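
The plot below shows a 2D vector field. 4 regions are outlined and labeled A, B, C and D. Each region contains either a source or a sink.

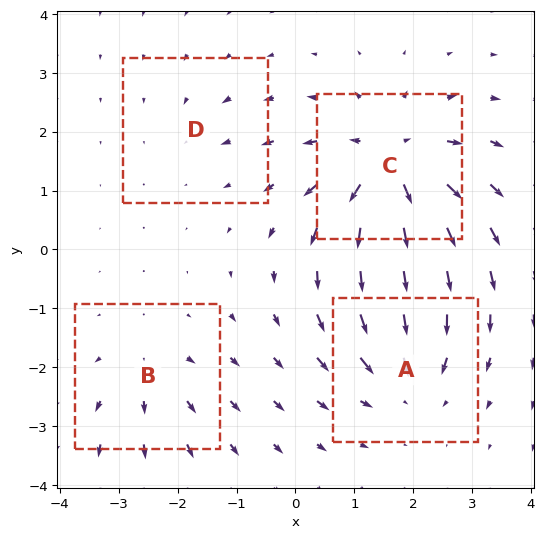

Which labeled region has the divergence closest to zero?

D

Divergence at each region's feature centre — A: about -5, B: about +3, C: about +7, D: about -2. Region D is closest to zero.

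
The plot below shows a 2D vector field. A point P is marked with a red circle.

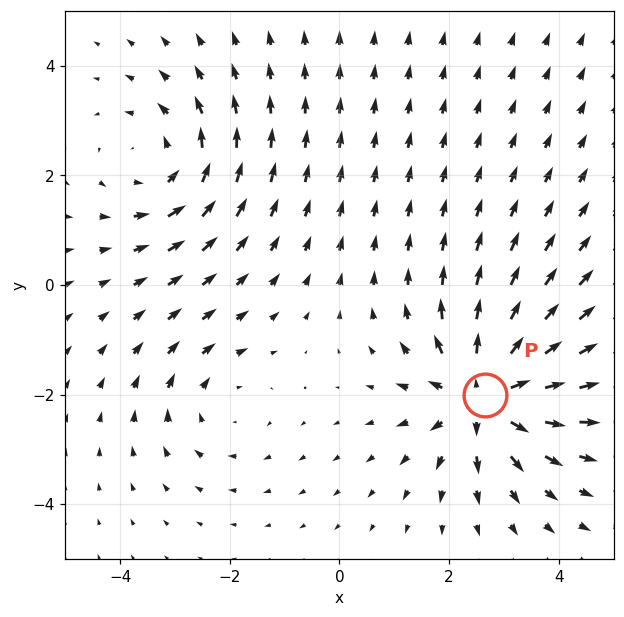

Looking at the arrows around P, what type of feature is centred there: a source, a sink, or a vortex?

At P (2.7, -2.0) the arrows spread outward. Divergence about +5, curl ≈0 — positive divergence with near-zero curl is a source.

source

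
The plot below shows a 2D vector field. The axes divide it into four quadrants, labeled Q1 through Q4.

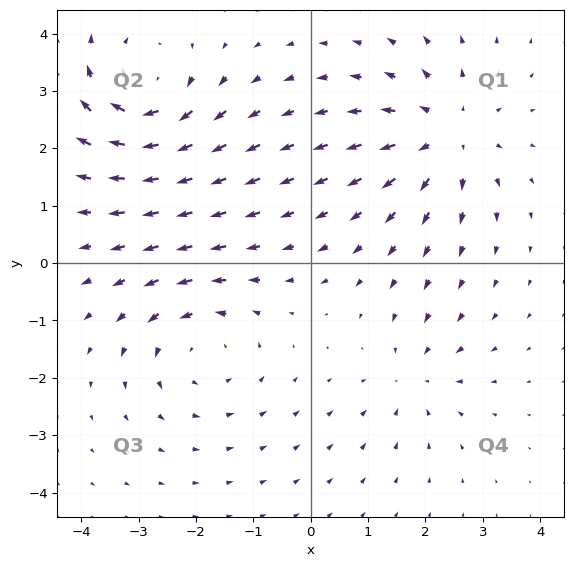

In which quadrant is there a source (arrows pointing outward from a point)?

The source sits at approximately (2.4, 2.2), which lies in quadrant Q1. The divergence there is about +4, positive as expected for a source.

Q1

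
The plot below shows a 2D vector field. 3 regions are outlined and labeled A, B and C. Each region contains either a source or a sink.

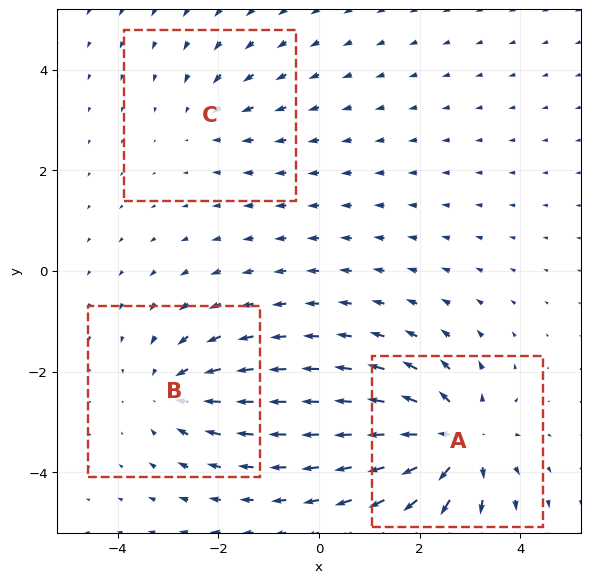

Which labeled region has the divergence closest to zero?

Divergence at each region's feature centre — A: about +5, B: about -3, C: about -2. Region C is closest to zero.

C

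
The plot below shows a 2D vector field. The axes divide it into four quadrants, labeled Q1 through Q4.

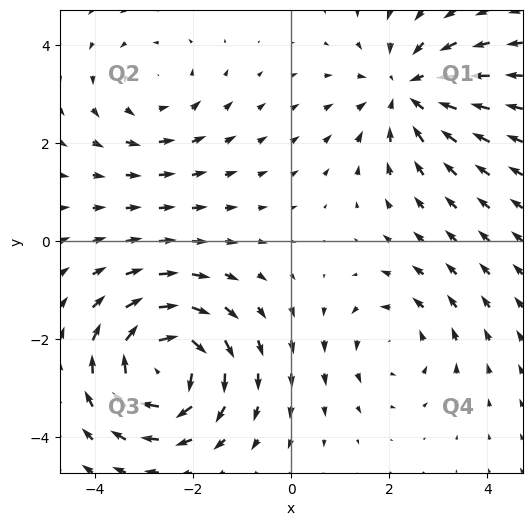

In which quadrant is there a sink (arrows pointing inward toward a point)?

The sink sits at approximately (2.4, 3.1), which lies in quadrant Q1. The divergence there is about -3, negative as expected for a sink.

Q1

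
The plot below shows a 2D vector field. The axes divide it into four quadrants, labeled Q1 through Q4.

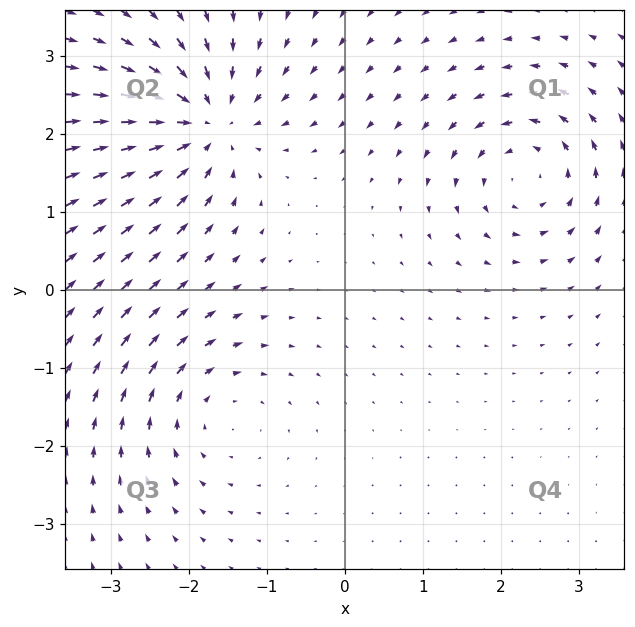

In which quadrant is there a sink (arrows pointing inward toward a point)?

The sink sits at approximately (-1.8, 2.1), which lies in quadrant Q2. The divergence there is about -6, negative as expected for a sink.

Q2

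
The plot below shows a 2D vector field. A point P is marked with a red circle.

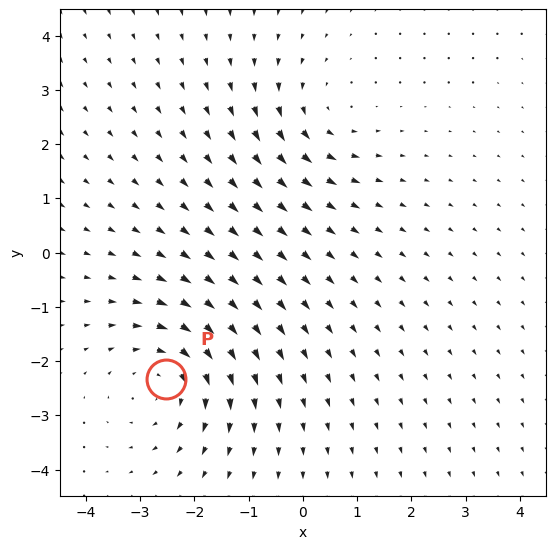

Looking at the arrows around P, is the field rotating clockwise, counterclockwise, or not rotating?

clockwise

Near P at (-2.5, -2.3) the arrows circulate clockwise. The curl (z-component) there is about -4; negative curl means clockwise rotation.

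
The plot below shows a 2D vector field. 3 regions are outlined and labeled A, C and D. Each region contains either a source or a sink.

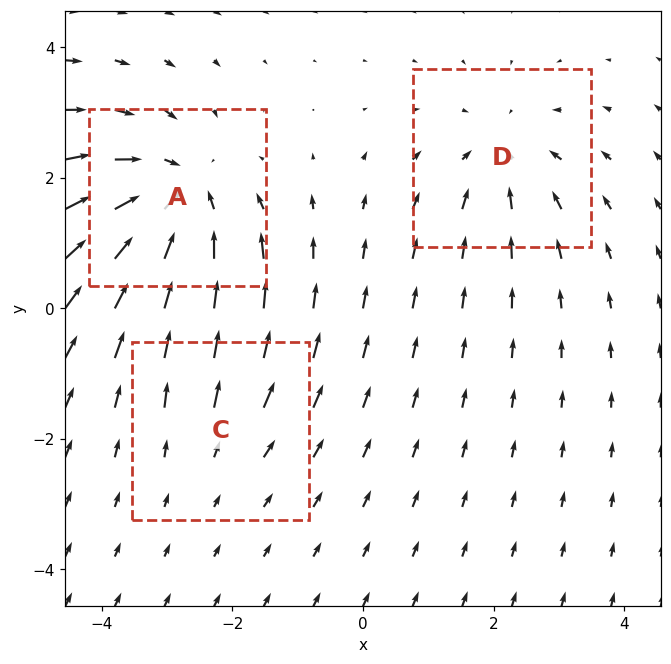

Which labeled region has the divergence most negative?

A

Divergence at each region's feature centre — A: about -5, C: about +2, D: about -3. Region A is most negative.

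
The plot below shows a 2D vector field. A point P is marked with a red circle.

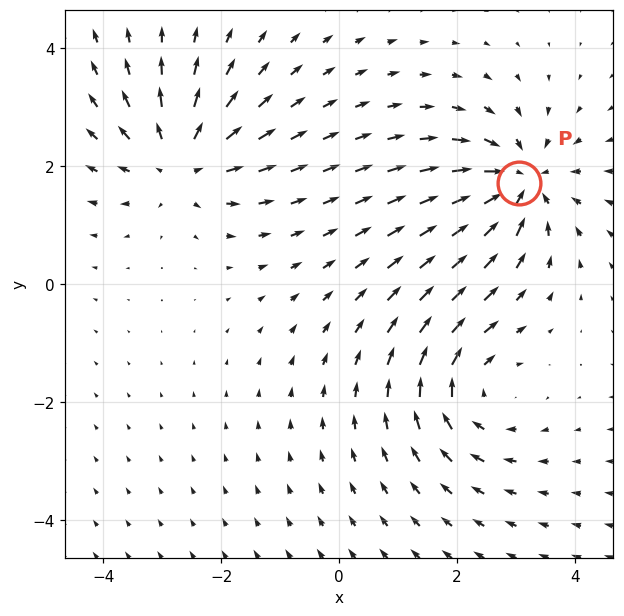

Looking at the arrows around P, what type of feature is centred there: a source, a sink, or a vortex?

At P (3.0, 1.7) the arrows converge inward. Divergence about -5, curl ≈0 — negative divergence with near-zero curl is a sink.

sink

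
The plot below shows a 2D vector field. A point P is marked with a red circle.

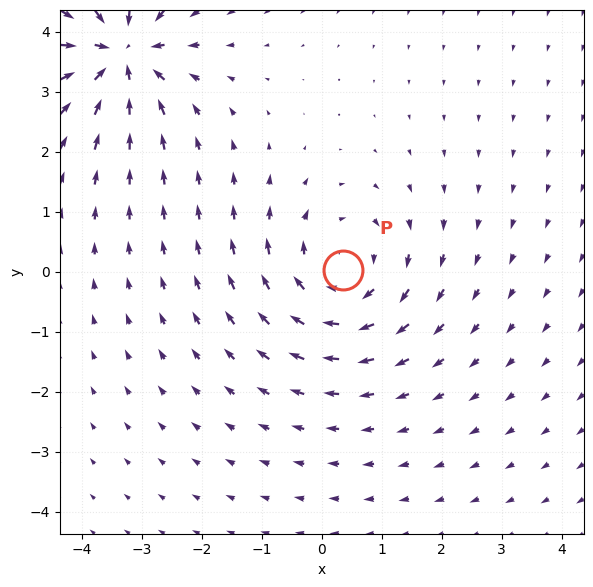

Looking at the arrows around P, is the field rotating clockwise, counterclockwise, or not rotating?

clockwise

Near P at (0.4, 0.0) the arrows circulate clockwise. The curl (z-component) there is about -4; negative curl means clockwise rotation.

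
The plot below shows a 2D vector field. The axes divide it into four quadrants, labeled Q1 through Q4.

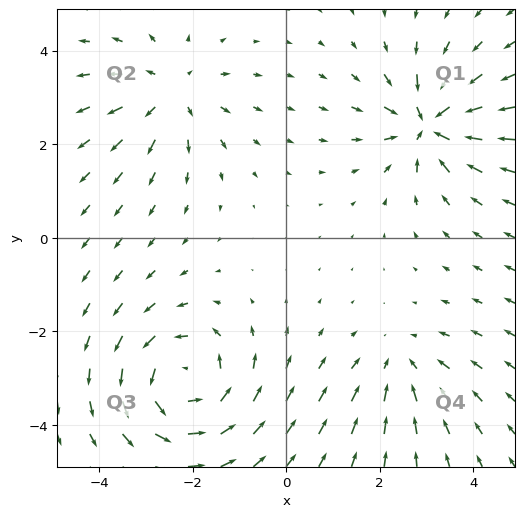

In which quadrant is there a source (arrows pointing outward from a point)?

The source sits at approximately (-2.5, 3.1), which lies in quadrant Q2. The divergence there is about +3, positive as expected for a source.

Q2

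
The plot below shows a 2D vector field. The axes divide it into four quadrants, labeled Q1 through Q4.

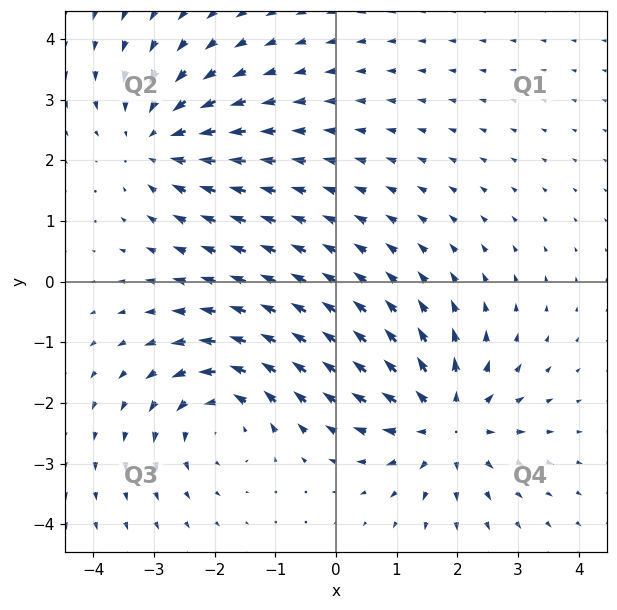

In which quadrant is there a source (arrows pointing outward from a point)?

Q4

The source sits at approximately (1.8, -2.3), which lies in quadrant Q4. The divergence there is about +6, positive as expected for a source.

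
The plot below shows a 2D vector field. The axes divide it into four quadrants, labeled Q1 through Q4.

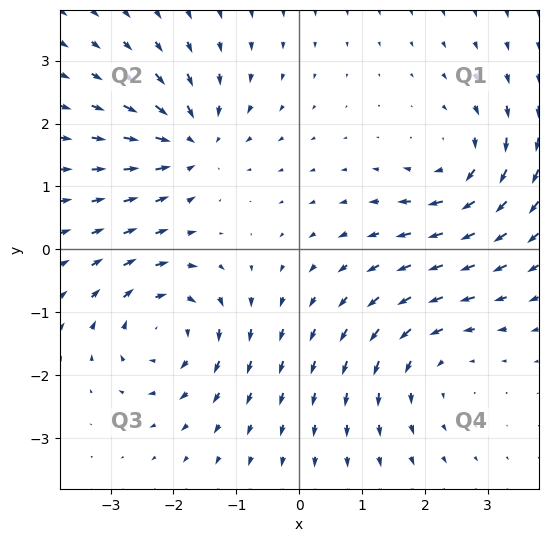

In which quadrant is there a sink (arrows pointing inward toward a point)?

The sink sits at approximately (-1.7, 1.7), which lies in quadrant Q2. The divergence there is about -6, negative as expected for a sink.

Q2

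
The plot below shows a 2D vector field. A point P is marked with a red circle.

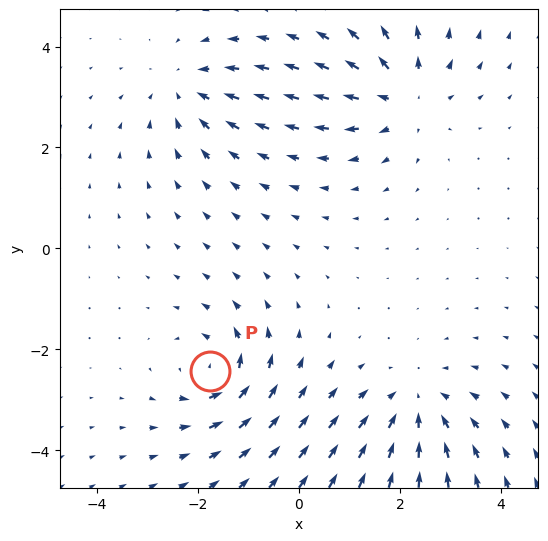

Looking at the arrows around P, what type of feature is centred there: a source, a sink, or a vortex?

vortex

At P (-1.8, -2.4) the arrows circulate counterclockwise. Divergence ≈0, curl about +5 — near-zero divergence with nonzero curl is a vortex.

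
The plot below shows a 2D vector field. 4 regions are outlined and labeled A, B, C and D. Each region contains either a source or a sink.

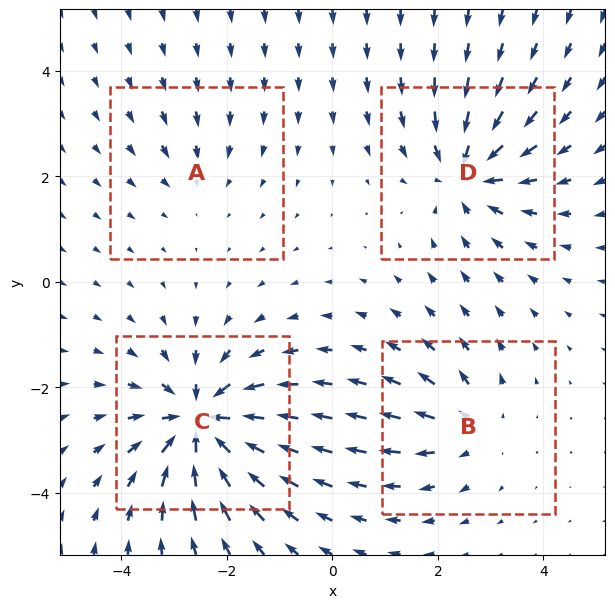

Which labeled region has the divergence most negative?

Divergence at each region's feature centre — A: about -2, B: about +4, C: about -7, D: about -5. Region C is most negative.

C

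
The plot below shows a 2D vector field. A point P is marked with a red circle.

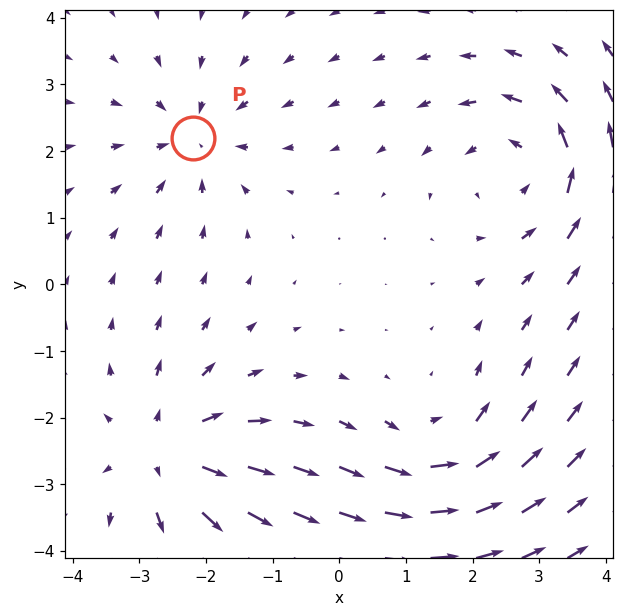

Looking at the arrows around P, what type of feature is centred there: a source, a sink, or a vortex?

sink

At P (-2.2, 2.2) the arrows converge inward. Divergence about -4, curl ≈0 — negative divergence with near-zero curl is a sink.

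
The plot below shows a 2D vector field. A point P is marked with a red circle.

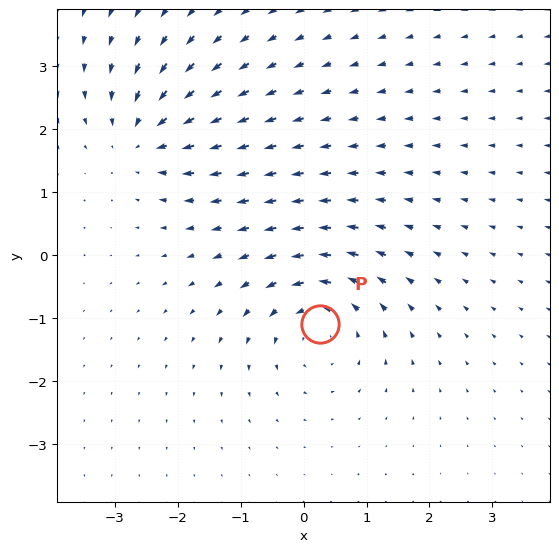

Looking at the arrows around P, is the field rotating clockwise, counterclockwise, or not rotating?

Near P at (0.3, -1.1) the arrows circulate counterclockwise. The curl (z-component) there is about +4; positive curl means counterclockwise rotation.

counterclockwise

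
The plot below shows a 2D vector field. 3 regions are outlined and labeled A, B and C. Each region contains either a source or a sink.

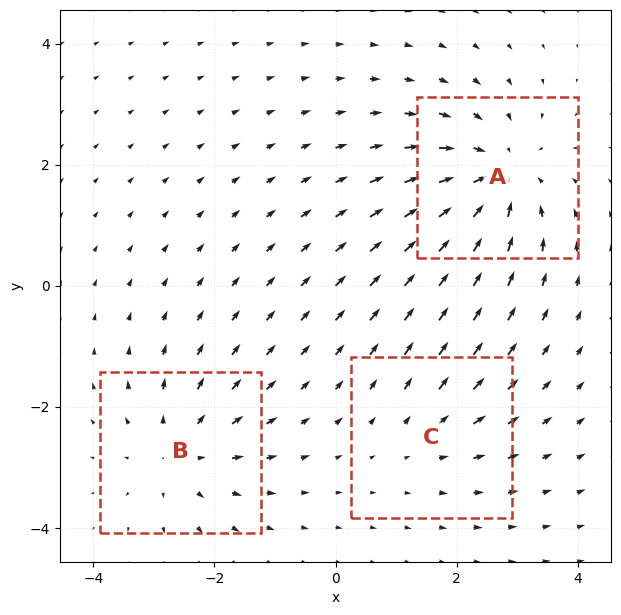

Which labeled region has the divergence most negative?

A

Divergence at each region's feature centre — A: about -4, B: about +3, C: about +2. Region A is most negative.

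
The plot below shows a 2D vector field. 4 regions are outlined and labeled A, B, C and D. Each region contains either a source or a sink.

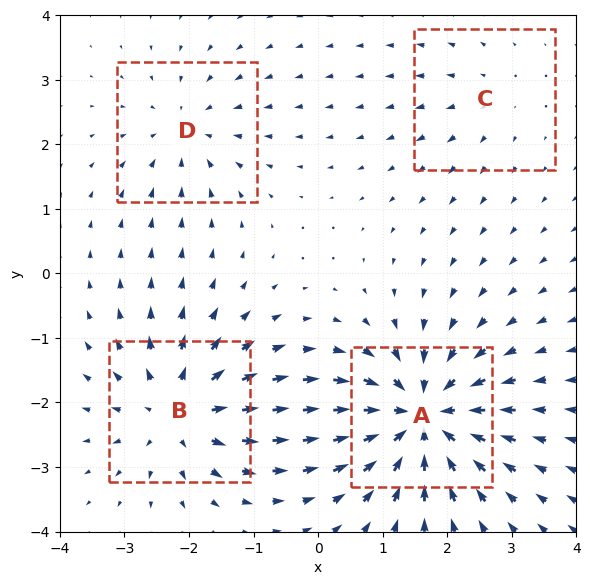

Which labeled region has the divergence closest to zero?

Divergence at each region's feature centre — A: about -8, B: about +6, C: about +2, D: about -4. Region C is closest to zero.

C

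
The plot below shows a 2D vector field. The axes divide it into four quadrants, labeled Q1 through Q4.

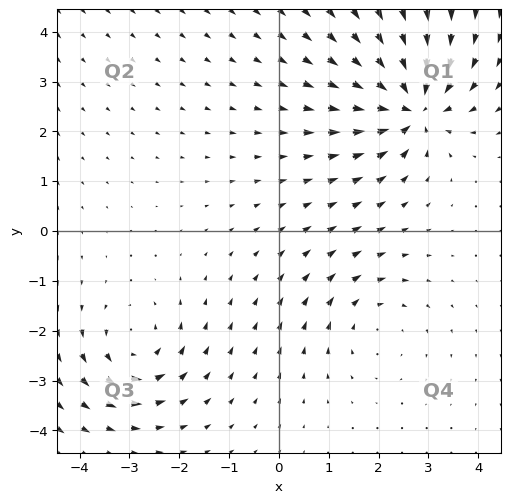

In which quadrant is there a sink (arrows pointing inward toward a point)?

Q1

The sink sits at approximately (2.7, 2.5), which lies in quadrant Q1. The divergence there is about -6, negative as expected for a sink.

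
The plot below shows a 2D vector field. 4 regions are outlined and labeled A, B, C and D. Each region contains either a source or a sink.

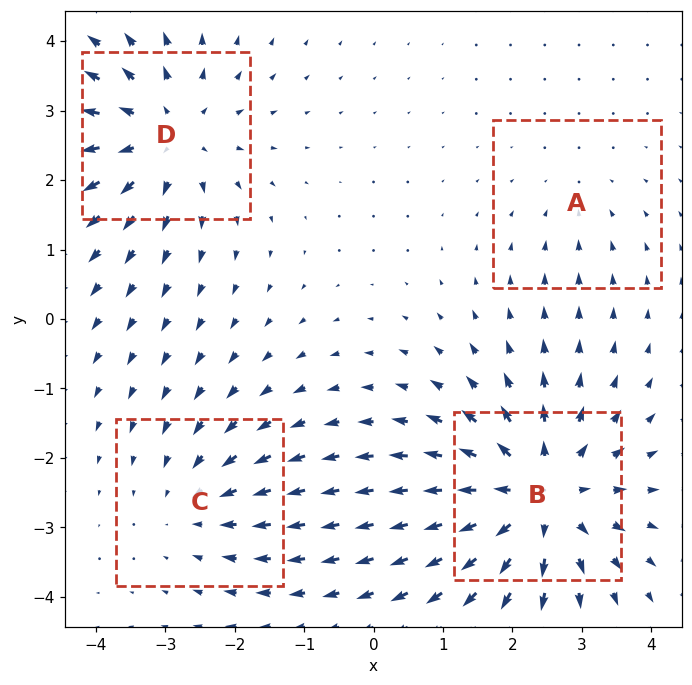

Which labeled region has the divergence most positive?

Divergence at each region's feature centre — A: about -2, B: about +6, C: about -3, D: about +5. Region B is most positive.

B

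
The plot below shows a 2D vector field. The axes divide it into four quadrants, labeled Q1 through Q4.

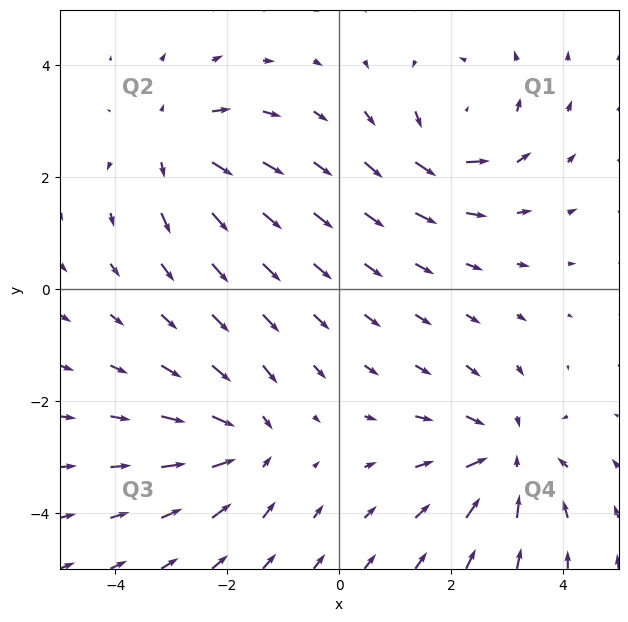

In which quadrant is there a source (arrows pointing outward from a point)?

The source sits at approximately (-2.9, 2.6), which lies in quadrant Q2. The divergence there is about +4, positive as expected for a source.

Q2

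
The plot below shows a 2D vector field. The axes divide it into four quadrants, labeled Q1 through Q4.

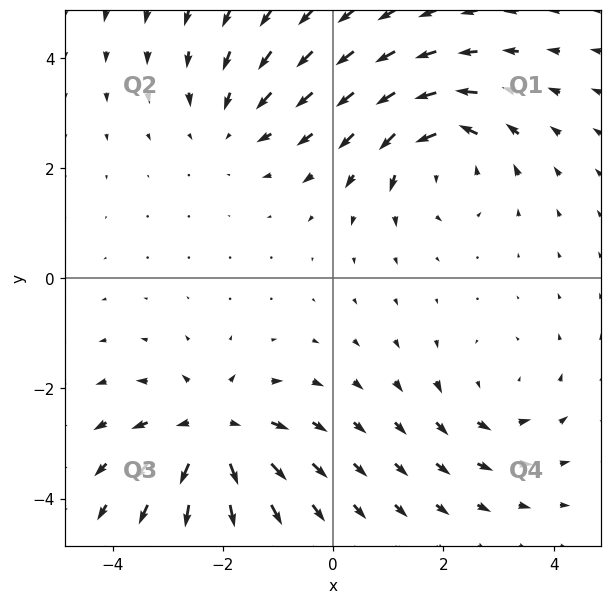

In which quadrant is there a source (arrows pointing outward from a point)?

Q3

The source sits at approximately (-2.2, -2.8), which lies in quadrant Q3. The divergence there is about +5, positive as expected for a source.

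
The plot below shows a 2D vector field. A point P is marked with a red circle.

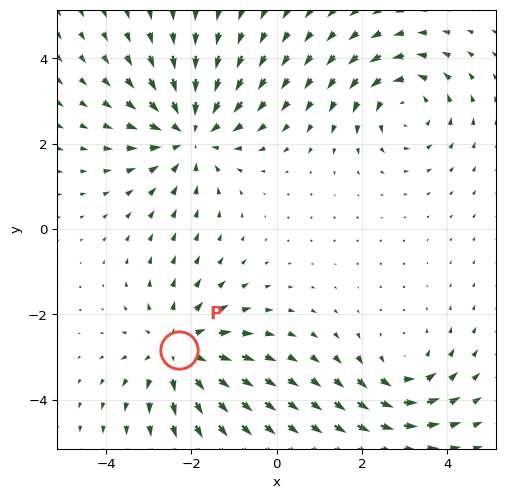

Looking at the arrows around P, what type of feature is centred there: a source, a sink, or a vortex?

source

At P (-2.3, -2.8) the arrows spread outward. Divergence about +3, curl ≈0 — positive divergence with near-zero curl is a source.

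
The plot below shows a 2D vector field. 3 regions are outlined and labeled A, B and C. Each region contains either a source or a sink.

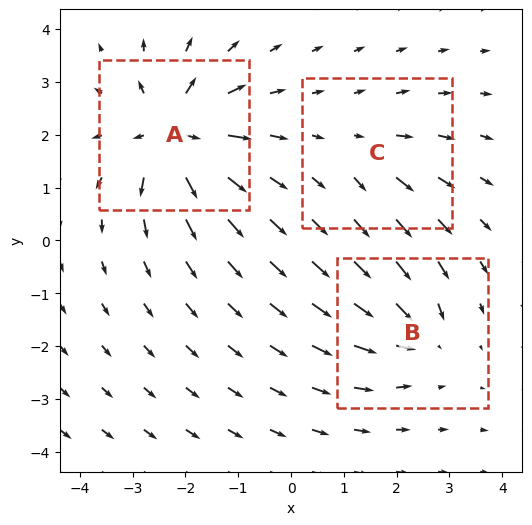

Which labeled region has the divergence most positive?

Divergence at each region's feature centre — A: about +6, B: about -4, C: about +2. Region A is most positive.

A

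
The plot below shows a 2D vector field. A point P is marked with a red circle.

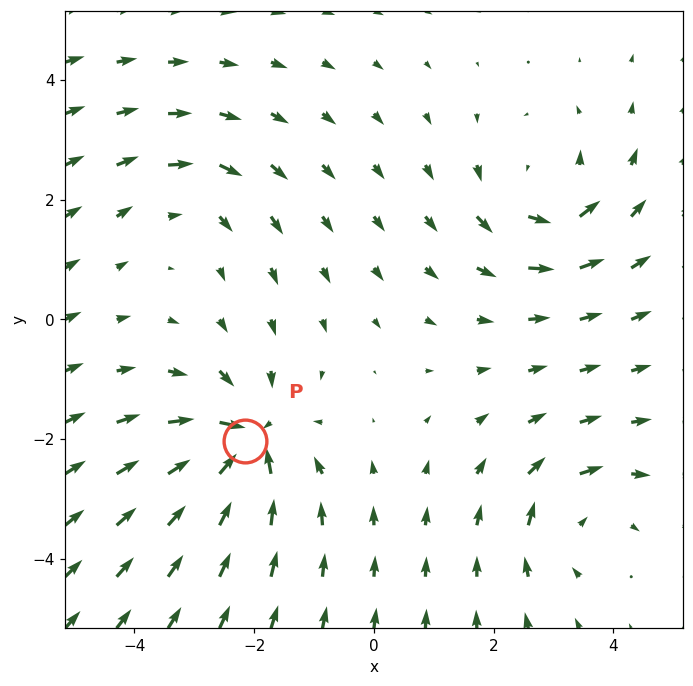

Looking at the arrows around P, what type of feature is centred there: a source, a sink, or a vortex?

At P (-2.1, -2.0) the arrows converge inward. Divergence about -6, curl ≈0 — negative divergence with near-zero curl is a sink.

sink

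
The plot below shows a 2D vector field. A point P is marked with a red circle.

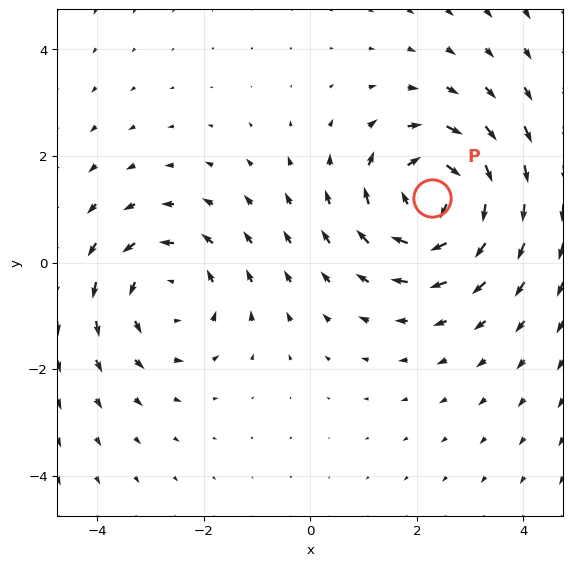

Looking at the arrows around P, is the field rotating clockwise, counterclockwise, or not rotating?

clockwise

Near P at (2.3, 1.2) the arrows circulate clockwise. The curl (z-component) there is about -5; negative curl means clockwise rotation.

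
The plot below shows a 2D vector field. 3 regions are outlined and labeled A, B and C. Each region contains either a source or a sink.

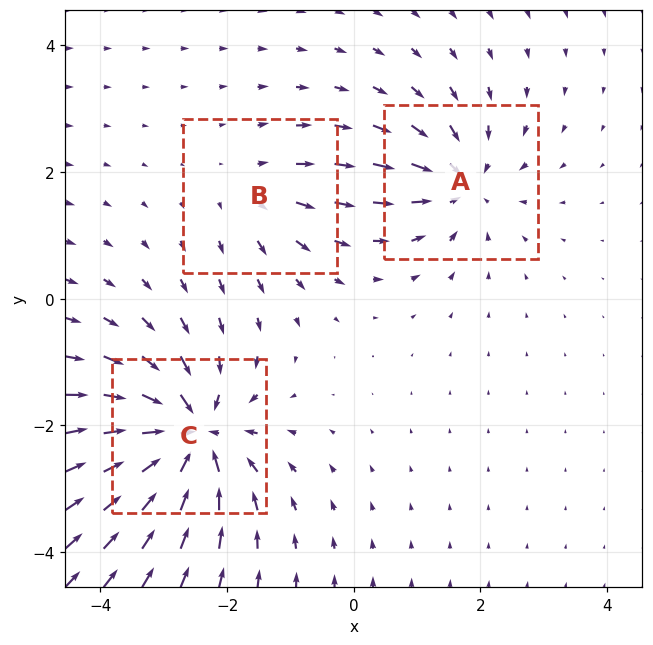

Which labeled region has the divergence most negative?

Divergence at each region's feature centre — A: about -4, B: about +2, C: about -6. Region C is most negative.

C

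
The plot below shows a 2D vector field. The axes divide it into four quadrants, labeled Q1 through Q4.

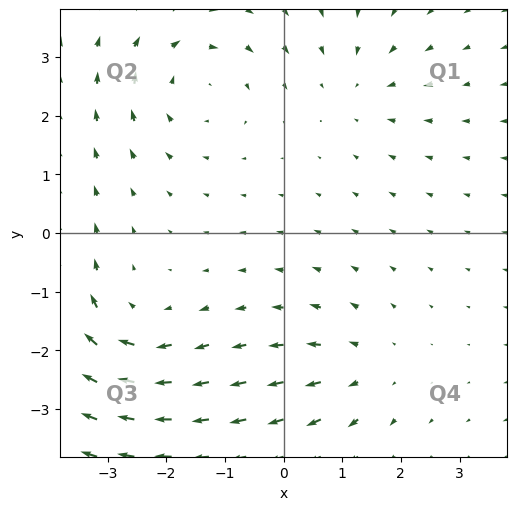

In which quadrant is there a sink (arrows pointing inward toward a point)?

The sink sits at approximately (1.3, 2.5), which lies in quadrant Q1. The divergence there is about -3, negative as expected for a sink.

Q1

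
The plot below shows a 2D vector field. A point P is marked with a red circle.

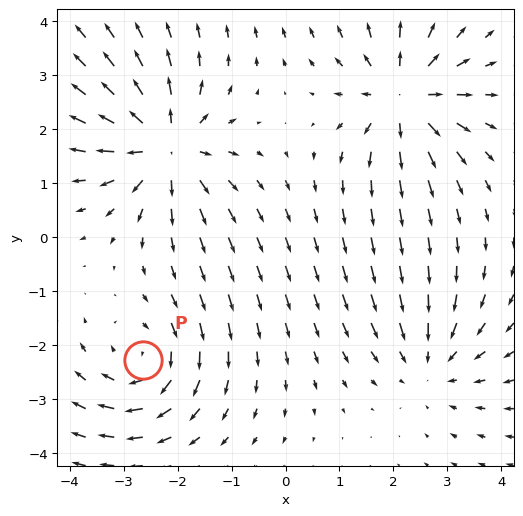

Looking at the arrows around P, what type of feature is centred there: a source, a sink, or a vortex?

At P (-2.6, -2.3) the arrows circulate clockwise. Divergence ≈0, curl about -4 — near-zero divergence with nonzero curl is a vortex.

vortex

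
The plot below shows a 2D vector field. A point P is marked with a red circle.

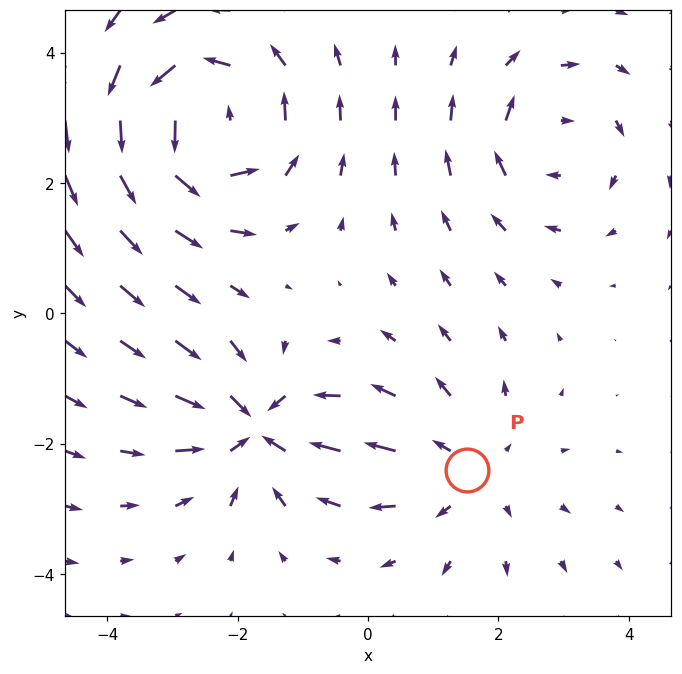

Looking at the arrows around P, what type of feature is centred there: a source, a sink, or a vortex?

source

At P (1.5, -2.4) the arrows spread outward. Divergence about +2, curl ≈0 — positive divergence with near-zero curl is a source.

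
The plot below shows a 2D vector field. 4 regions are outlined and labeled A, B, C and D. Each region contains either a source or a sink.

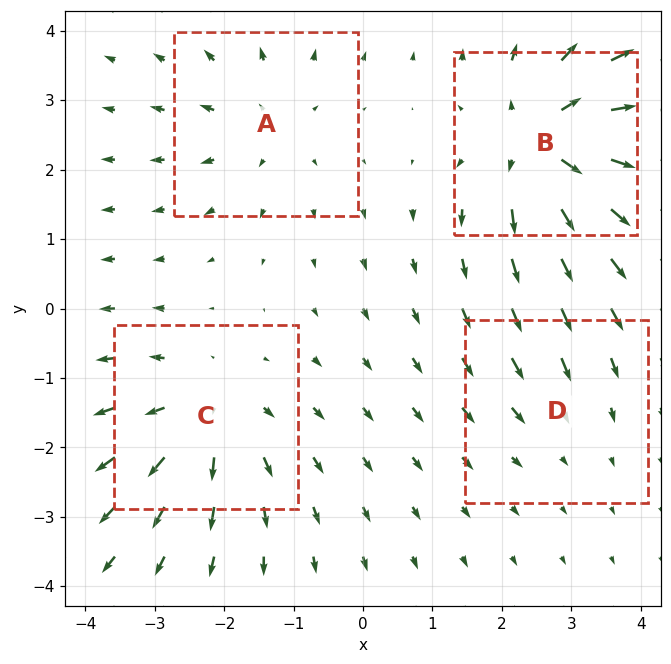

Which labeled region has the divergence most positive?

B

Divergence at each region's feature centre — A: about +3, B: about +6, C: about +5, D: about -2. Region B is most positive.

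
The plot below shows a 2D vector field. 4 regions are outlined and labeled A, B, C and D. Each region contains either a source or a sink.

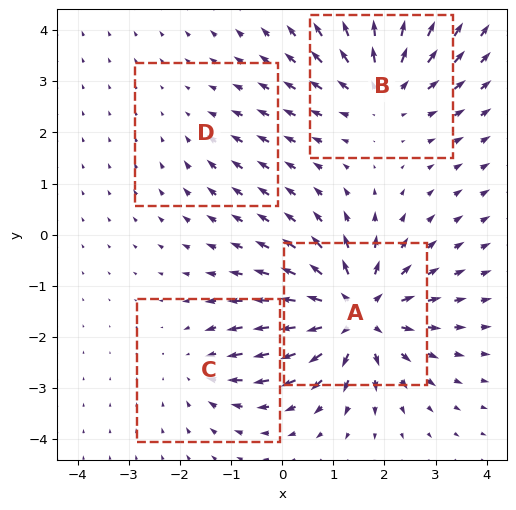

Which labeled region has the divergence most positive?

A

Divergence at each region's feature centre — A: about +7, B: about +5, C: about -3, D: about -2. Region A is most positive.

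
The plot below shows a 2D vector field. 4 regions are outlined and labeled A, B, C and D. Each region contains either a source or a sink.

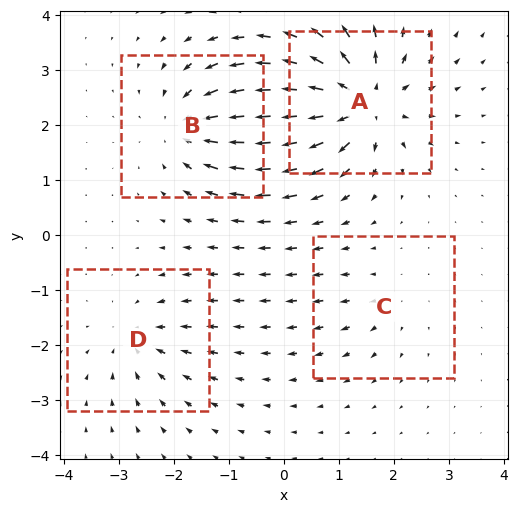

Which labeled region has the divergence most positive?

Divergence at each region's feature centre — A: about +9, B: about -6, C: about +3, D: about -4. Region A is most positive.

A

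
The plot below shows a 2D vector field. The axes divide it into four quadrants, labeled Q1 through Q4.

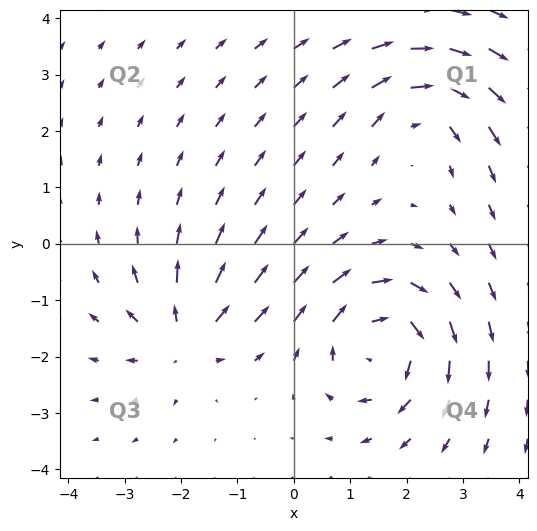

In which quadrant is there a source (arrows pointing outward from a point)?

Q3

The source sits at approximately (-1.9, -1.6), which lies in quadrant Q3. The divergence there is about +4, positive as expected for a source.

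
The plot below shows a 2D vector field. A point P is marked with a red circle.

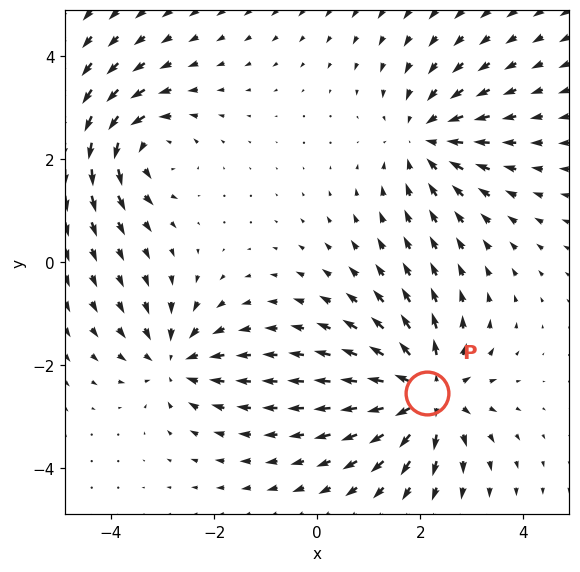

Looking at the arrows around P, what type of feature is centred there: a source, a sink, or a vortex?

At P (2.1, -2.5) the arrows spread outward. Divergence about +6, curl ≈0 — positive divergence with near-zero curl is a source.

source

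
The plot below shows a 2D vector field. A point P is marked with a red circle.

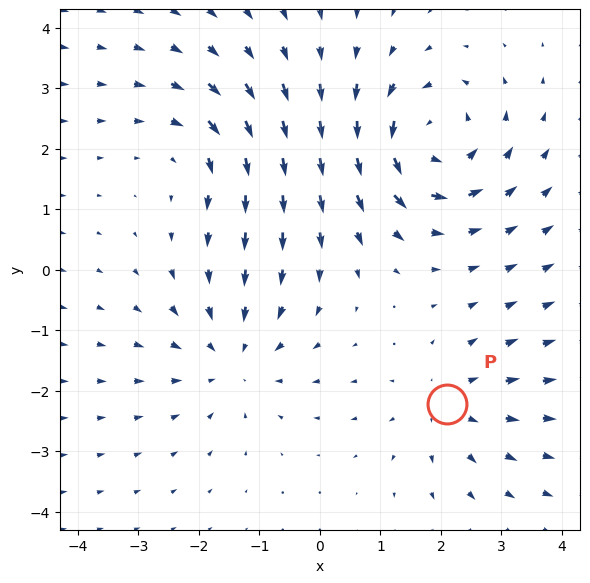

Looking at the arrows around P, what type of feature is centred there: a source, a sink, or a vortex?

At P (2.1, -2.2) the arrows spread outward. Divergence about +2, curl ≈0 — positive divergence with near-zero curl is a source.

source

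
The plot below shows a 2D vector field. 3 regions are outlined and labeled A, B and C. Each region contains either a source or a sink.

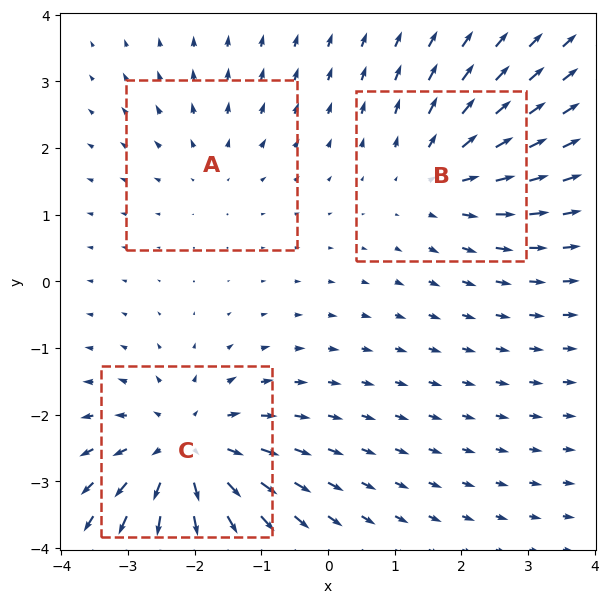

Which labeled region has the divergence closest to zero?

A

Divergence at each region's feature centre — A: about +2, B: about +3, C: about +5. Region A is closest to zero.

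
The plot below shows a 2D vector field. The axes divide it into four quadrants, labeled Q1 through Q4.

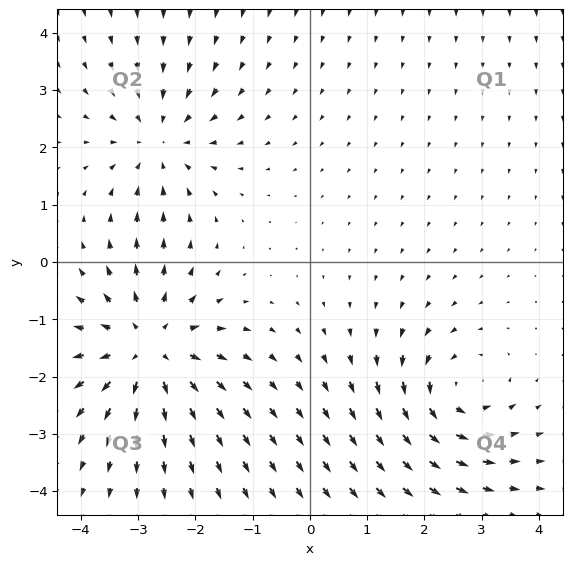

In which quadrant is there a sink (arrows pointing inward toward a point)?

The sink sits at approximately (-2.6, 2.1), which lies in quadrant Q2. The divergence there is about -3, negative as expected for a sink.

Q2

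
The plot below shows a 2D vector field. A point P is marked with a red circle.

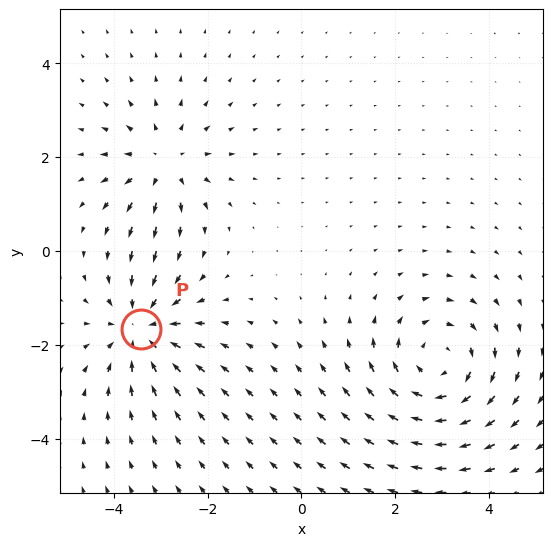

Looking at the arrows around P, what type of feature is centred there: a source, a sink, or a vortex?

At P (-3.4, -1.7) the arrows converge inward. Divergence about -4, curl ≈0 — negative divergence with near-zero curl is a sink.

sink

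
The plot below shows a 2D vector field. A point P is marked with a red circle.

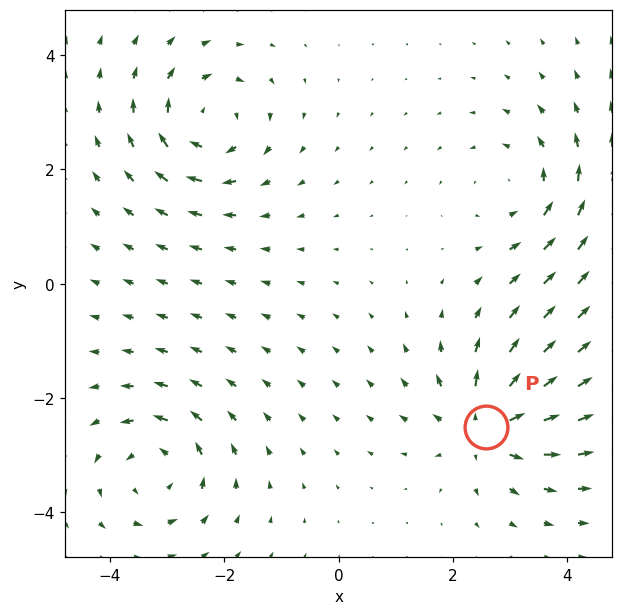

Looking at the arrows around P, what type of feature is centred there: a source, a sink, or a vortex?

At P (2.6, -2.5) the arrows spread outward. Divergence about +5, curl ≈0 — positive divergence with near-zero curl is a source.

source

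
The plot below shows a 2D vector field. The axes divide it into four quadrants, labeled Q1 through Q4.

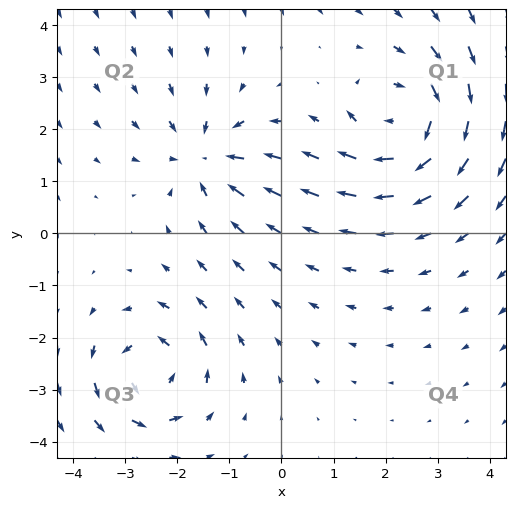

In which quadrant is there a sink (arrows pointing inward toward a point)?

The sink sits at approximately (-1.4, 1.4), which lies in quadrant Q2. The divergence there is about -3, negative as expected for a sink.

Q2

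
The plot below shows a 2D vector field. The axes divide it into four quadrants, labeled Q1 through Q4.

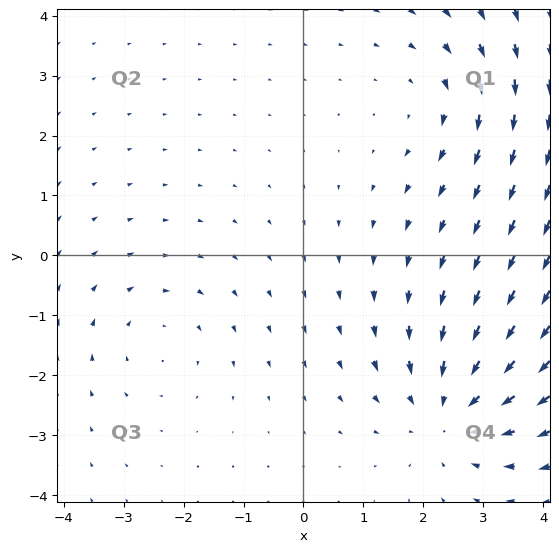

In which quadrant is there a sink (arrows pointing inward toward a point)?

Q4

The sink sits at approximately (2.5, -2.6), which lies in quadrant Q4. The divergence there is about -4, negative as expected for a sink.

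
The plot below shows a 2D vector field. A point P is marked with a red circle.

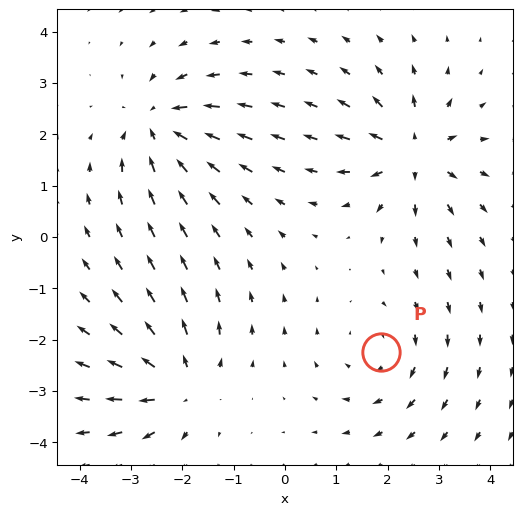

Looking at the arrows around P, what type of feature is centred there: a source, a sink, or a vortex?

vortex

At P (1.9, -2.2) the arrows circulate clockwise. Divergence ≈0, curl about -3 — near-zero divergence with nonzero curl is a vortex.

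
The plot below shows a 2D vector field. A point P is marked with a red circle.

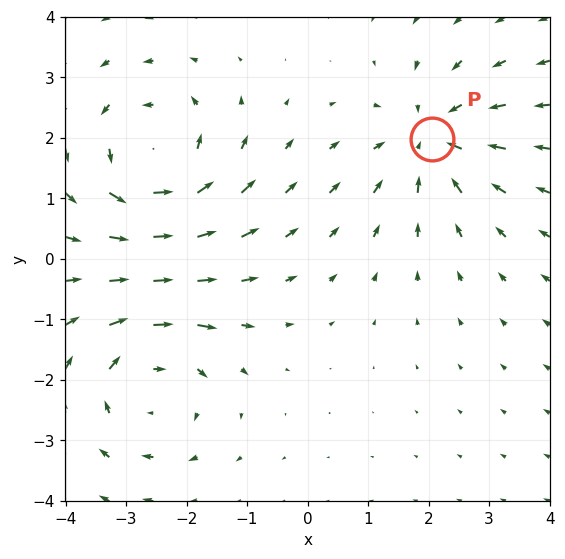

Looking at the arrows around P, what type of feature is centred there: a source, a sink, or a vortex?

At P (2.1, 2.0) the arrows converge inward. Divergence about -3, curl ≈0 — negative divergence with near-zero curl is a sink.

sink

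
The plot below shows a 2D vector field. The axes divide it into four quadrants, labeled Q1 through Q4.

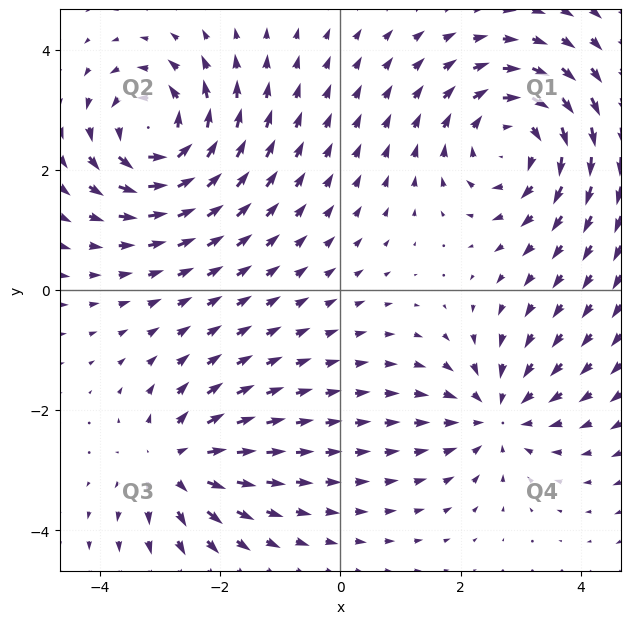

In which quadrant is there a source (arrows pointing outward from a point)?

Q3

The source sits at approximately (-2.7, -2.9), which lies in quadrant Q3. The divergence there is about +4, positive as expected for a source.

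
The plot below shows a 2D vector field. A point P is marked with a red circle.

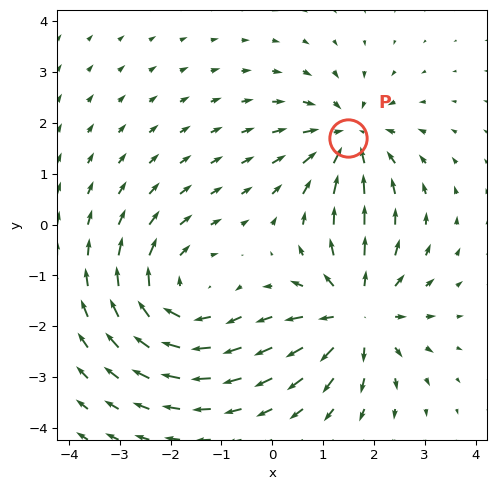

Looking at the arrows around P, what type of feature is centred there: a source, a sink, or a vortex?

sink

At P (1.5, 1.7) the arrows converge inward. Divergence about -4, curl ≈0 — negative divergence with near-zero curl is a sink.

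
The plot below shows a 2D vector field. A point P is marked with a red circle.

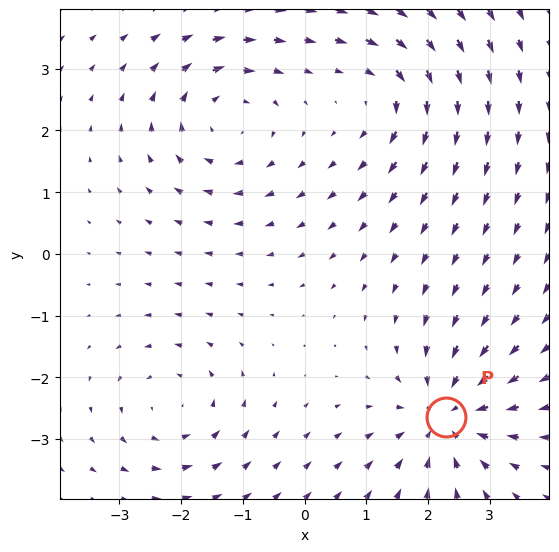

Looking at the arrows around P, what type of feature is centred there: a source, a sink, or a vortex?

sink

At P (2.3, -2.6) the arrows converge inward. Divergence about -4, curl ≈0 — negative divergence with near-zero curl is a sink.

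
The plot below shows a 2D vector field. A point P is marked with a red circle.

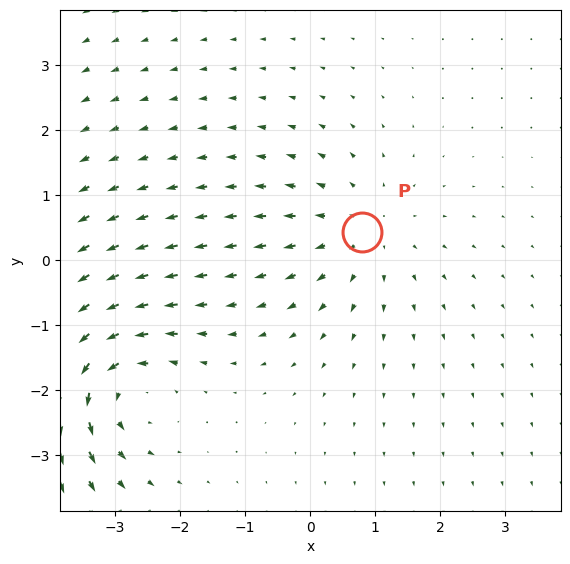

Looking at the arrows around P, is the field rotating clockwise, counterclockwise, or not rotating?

Near P at (0.8, 0.4) the arrows show no circulation. The curl there is ≈0.

not rotating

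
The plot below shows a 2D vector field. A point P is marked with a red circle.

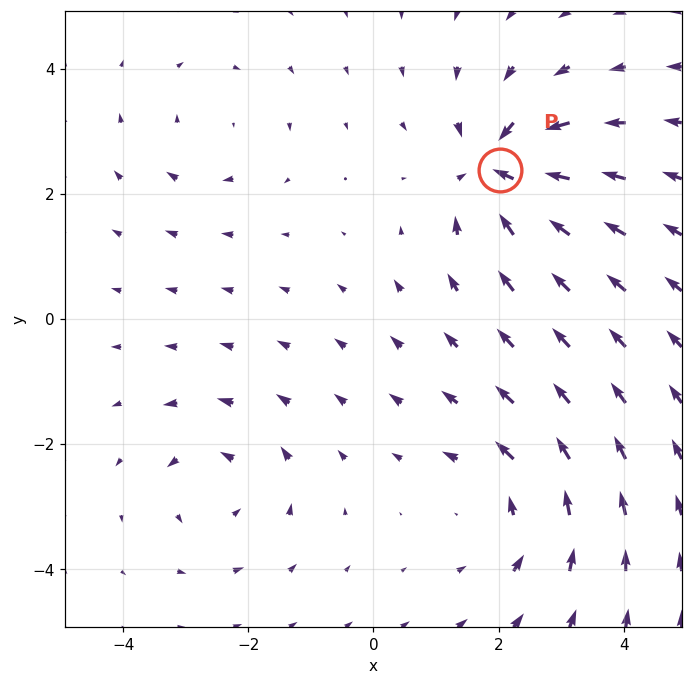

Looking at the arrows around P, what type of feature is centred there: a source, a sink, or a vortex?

At P (2.0, 2.4) the arrows converge inward. Divergence about -6, curl ≈0 — negative divergence with near-zero curl is a sink.

sink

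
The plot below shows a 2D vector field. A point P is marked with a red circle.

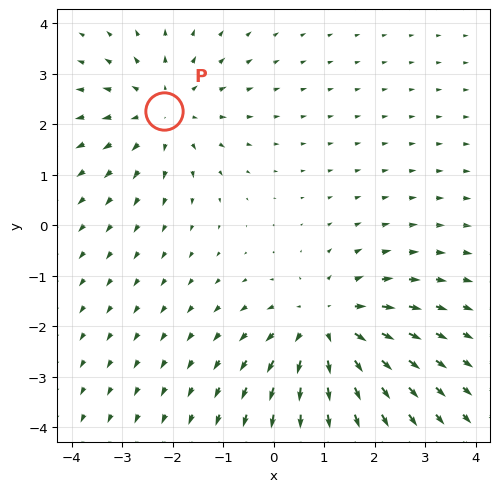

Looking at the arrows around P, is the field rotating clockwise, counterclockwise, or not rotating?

not rotating

Near P at (-2.2, 2.3) the arrows show no circulation. The curl there is ≈0.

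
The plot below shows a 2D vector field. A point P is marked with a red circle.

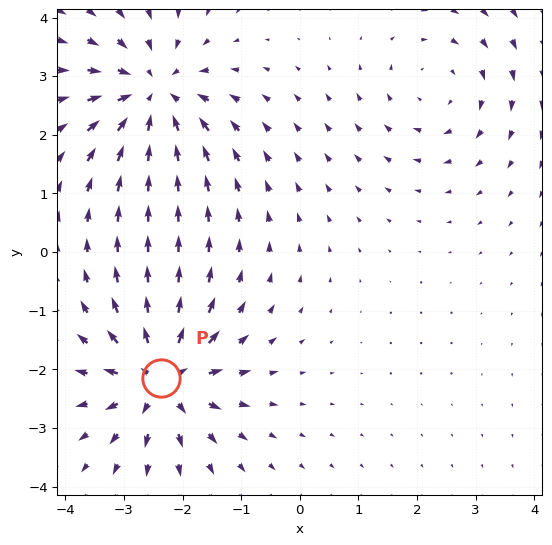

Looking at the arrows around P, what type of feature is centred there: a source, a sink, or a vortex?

source

At P (-2.4, -2.1) the arrows spread outward. Divergence about +6, curl ≈0 — positive divergence with near-zero curl is a source.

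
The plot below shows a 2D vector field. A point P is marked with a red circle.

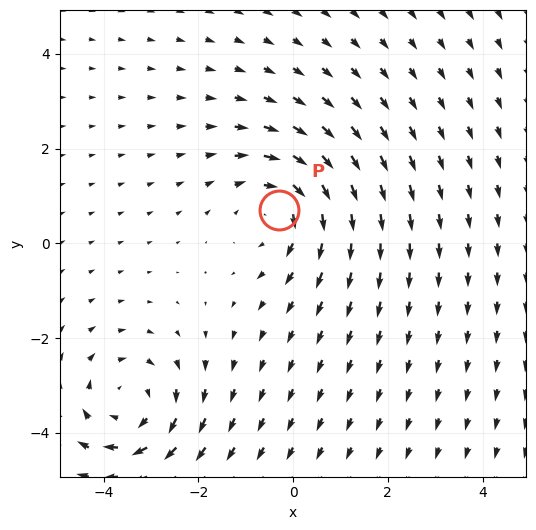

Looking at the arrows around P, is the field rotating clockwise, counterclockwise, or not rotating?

clockwise

Near P at (-0.3, 0.7) the arrows circulate clockwise. The curl (z-component) there is about -3; negative curl means clockwise rotation.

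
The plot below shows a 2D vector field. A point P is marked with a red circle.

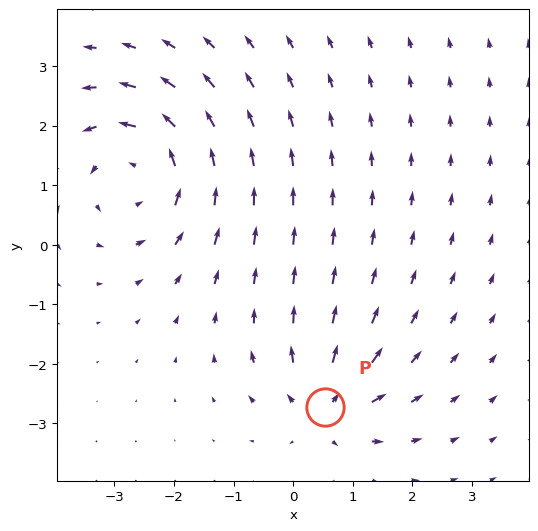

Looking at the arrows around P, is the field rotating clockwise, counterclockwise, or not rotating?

Near P at (0.5, -2.7) the arrows show no circulation. The curl there is ≈0.

not rotating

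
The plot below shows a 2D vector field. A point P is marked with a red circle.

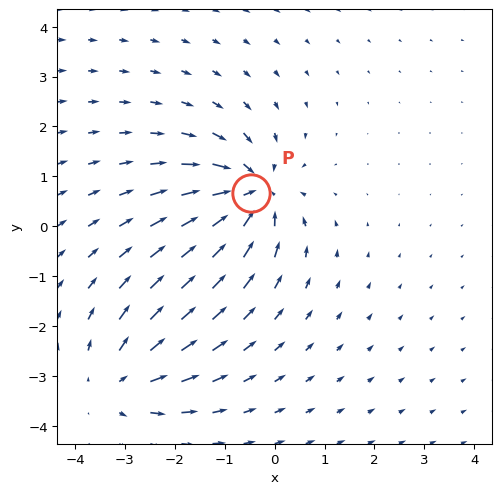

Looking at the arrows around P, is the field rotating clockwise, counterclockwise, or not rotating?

Near P at (-0.5, 0.7) the arrows show no circulation. The curl there is ≈0.

not rotating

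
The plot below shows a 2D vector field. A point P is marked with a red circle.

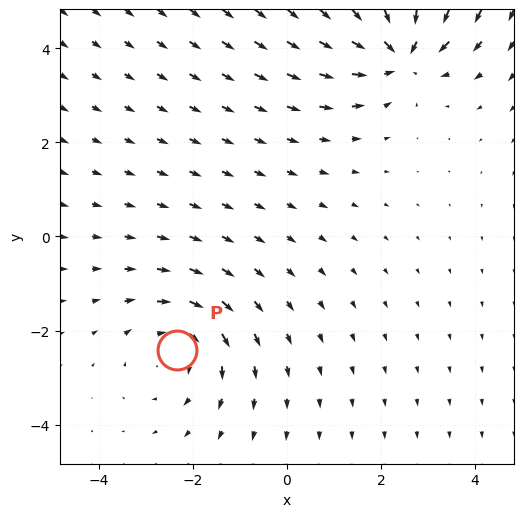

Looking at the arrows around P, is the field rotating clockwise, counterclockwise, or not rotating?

Near P at (-2.3, -2.4) the arrows circulate clockwise. The curl (z-component) there is about -3; negative curl means clockwise rotation.

clockwise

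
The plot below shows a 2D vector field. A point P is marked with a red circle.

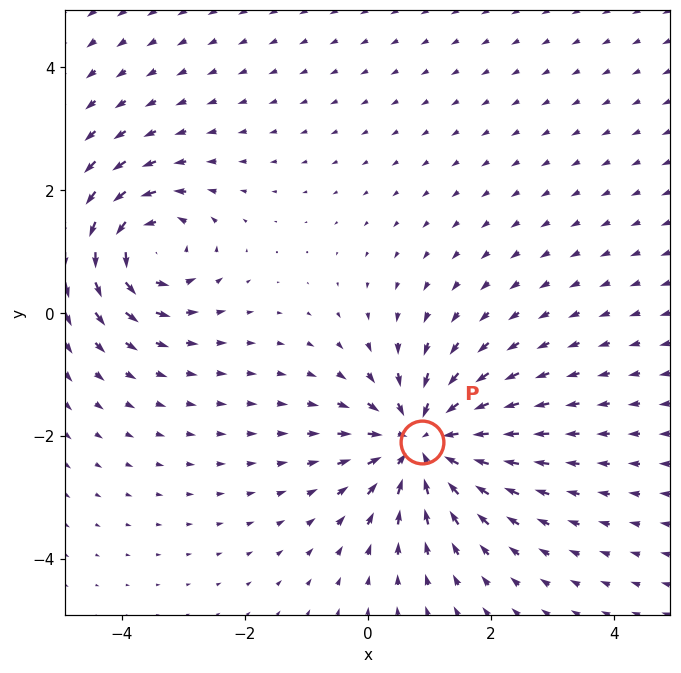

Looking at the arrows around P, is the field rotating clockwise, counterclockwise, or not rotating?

not rotating

Near P at (0.9, -2.1) the arrows show no circulation. The curl there is ≈0.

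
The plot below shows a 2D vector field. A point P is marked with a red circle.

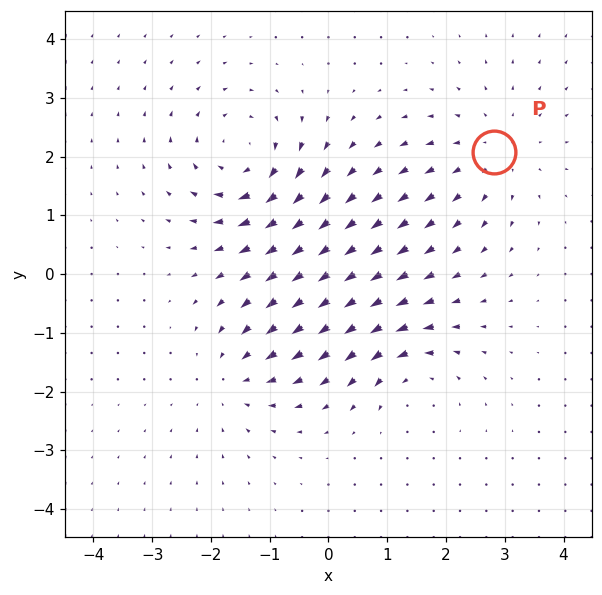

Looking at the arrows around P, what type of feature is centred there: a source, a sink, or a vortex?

At P (2.8, 2.1) the arrows spread outward. Divergence about +3, curl ≈0 — positive divergence with near-zero curl is a source.

source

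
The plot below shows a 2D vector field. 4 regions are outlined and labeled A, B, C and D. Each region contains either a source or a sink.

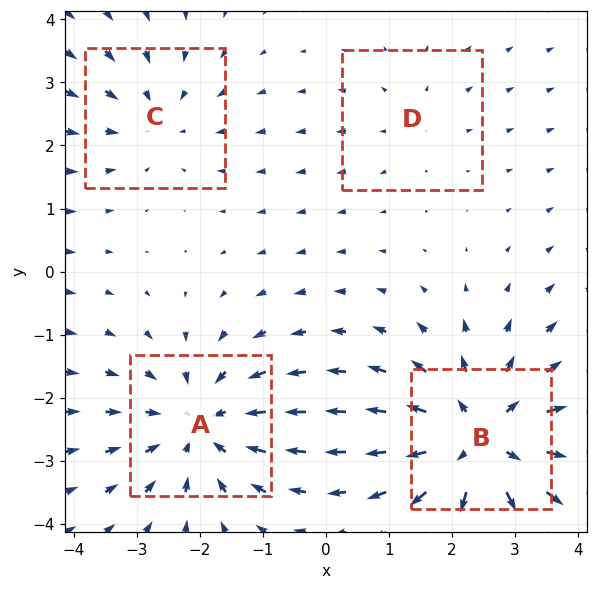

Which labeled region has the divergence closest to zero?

Divergence at each region's feature centre — A: about -5, B: about +6, C: about -3, D: about +2. Region D is closest to zero.

D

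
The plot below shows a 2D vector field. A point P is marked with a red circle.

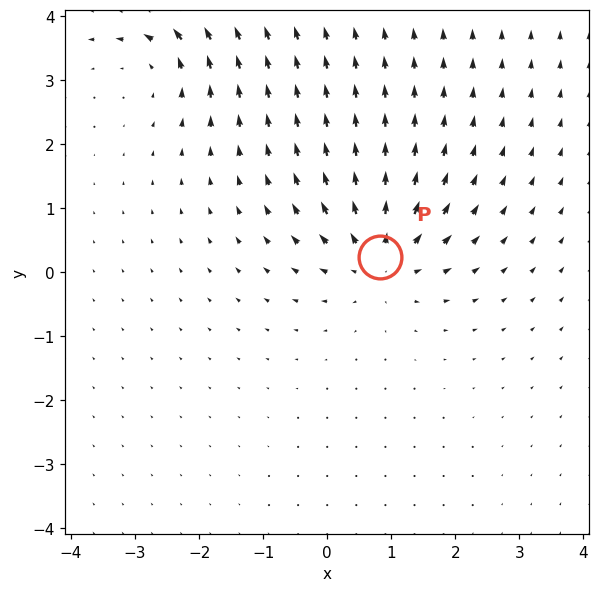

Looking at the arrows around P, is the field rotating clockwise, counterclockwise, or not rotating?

Near P at (0.8, 0.2) the arrows show no circulation. The curl there is ≈0.

not rotating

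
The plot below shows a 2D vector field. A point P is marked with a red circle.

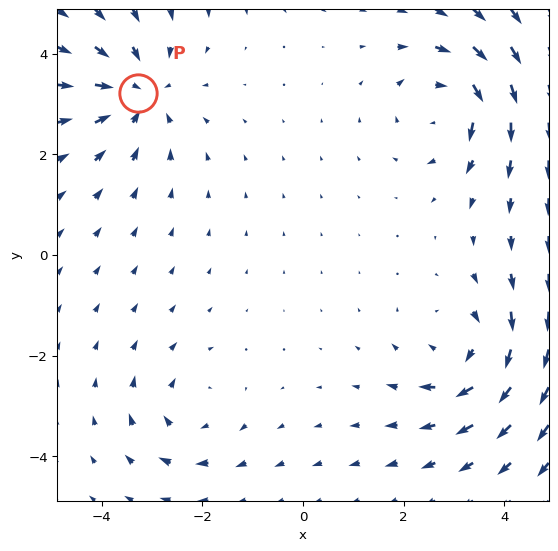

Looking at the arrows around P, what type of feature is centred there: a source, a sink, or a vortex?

sink

At P (-3.3, 3.2) the arrows converge inward. Divergence about -4, curl ≈0 — negative divergence with near-zero curl is a sink.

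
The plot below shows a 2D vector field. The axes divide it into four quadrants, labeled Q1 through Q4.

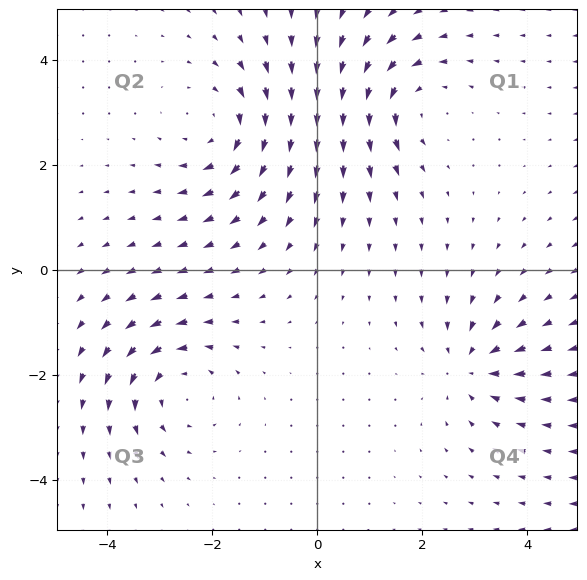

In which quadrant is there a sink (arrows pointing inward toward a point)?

Q4

The sink sits at approximately (2.9, -1.8), which lies in quadrant Q4. The divergence there is about -3, negative as expected for a sink.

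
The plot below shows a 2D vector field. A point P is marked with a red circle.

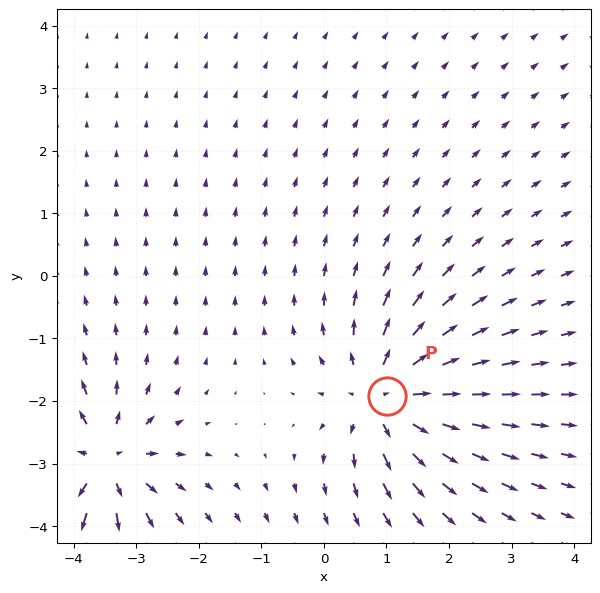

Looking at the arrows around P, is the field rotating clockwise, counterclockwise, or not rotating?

Near P at (1.0, -1.9) the arrows show no circulation. The curl there is ≈0.

not rotating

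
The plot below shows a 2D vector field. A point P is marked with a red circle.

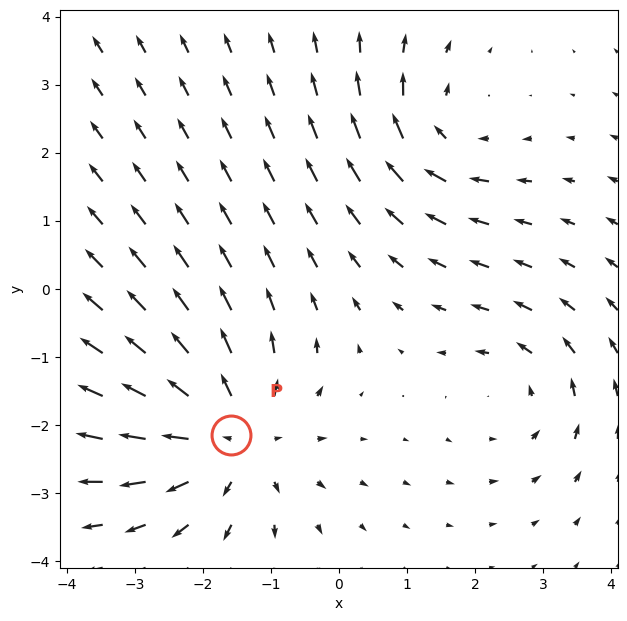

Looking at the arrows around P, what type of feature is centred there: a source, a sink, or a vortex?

source

At P (-1.6, -2.2) the arrows spread outward. Divergence about +4, curl ≈0 — positive divergence with near-zero curl is a source.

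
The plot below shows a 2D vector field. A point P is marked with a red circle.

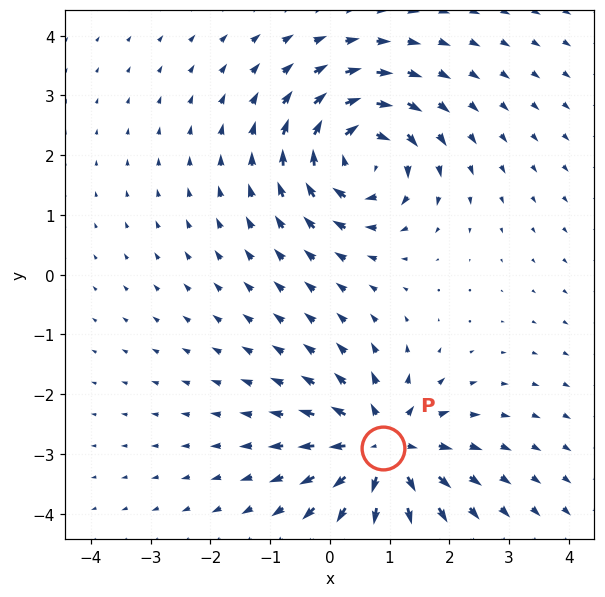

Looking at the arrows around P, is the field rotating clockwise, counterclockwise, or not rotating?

Near P at (0.9, -2.9) the arrows show no circulation. The curl there is ≈0.

not rotating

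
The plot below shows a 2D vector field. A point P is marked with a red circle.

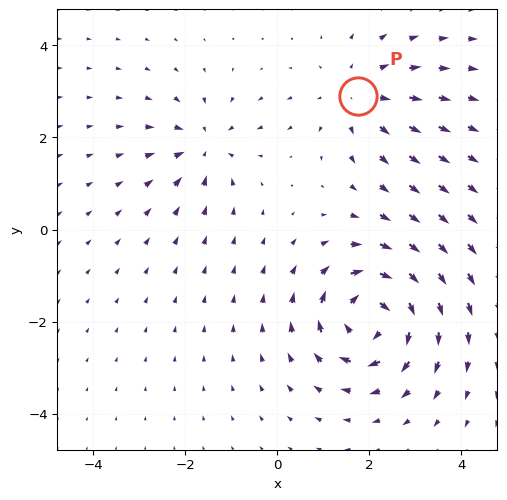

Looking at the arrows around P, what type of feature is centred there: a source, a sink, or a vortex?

At P (1.8, 2.9) the arrows spread outward. Divergence about +3, curl ≈0 — positive divergence with near-zero curl is a source.

source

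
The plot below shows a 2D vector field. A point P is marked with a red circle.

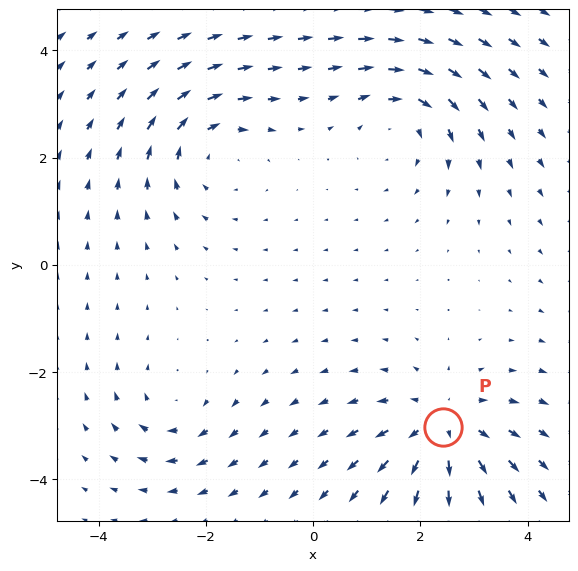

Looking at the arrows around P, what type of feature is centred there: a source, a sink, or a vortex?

source

At P (2.4, -3.0) the arrows spread outward. Divergence about +5, curl ≈0 — positive divergence with near-zero curl is a source.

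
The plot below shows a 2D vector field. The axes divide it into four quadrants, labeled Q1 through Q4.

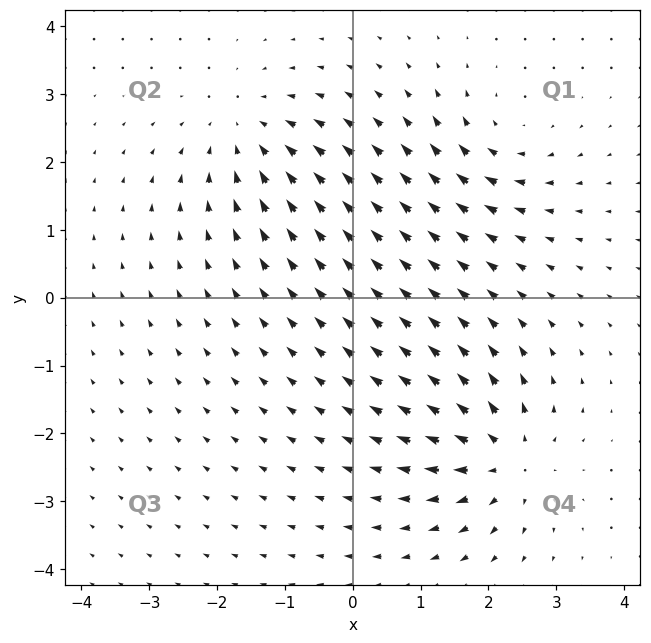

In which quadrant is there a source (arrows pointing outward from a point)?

Q4

The source sits at approximately (2.2, -2.4), which lies in quadrant Q4. The divergence there is about +5, positive as expected for a source.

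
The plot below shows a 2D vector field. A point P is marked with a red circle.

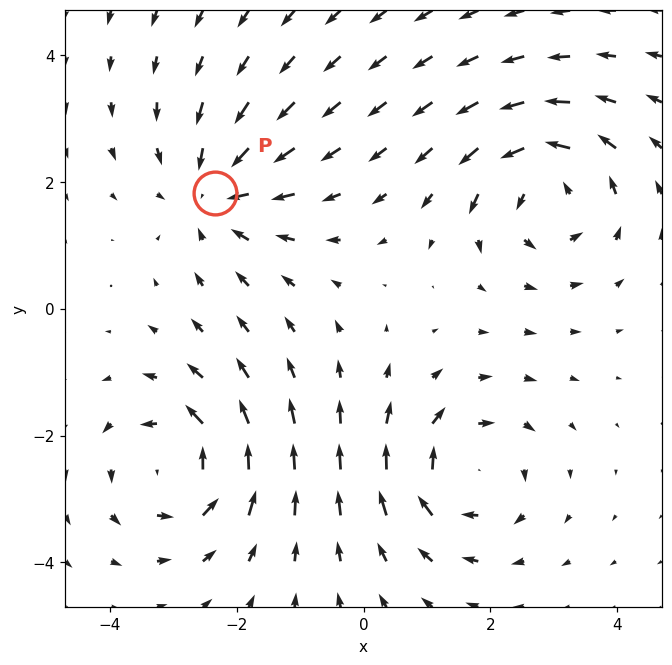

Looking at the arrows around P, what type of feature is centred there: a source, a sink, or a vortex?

At P (-2.3, 1.8) the arrows converge inward. Divergence about -4, curl ≈0 — negative divergence with near-zero curl is a sink.

sink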